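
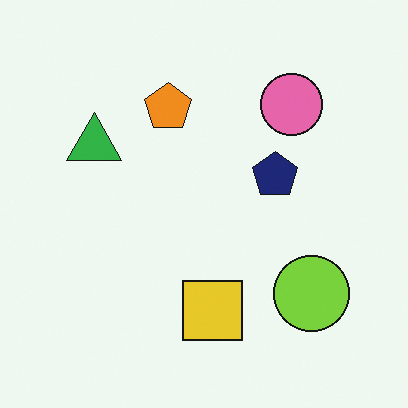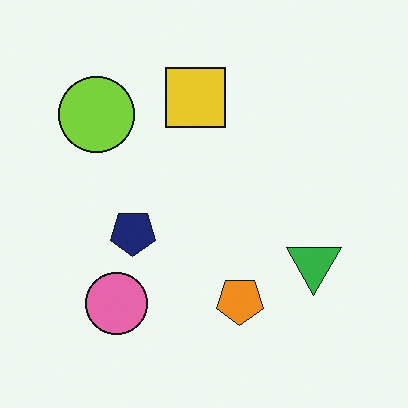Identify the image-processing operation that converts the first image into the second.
The second image is the first rotated 180°.

The lime circle sits in the bottom-right of the first image and the top-left of the second — consistent with a whole-image 180° rotation.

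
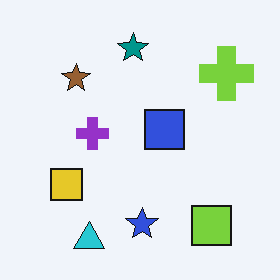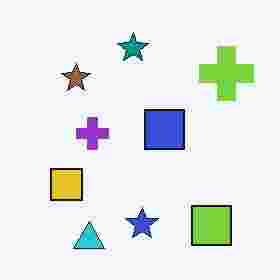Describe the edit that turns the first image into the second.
The transformation is: heavily JPEG-compressed with obvious blocking artifacts.

Blocky 8×8 compression artifacts appear around shape edges and the flat background shows ringing — characteristic JPEG degradation.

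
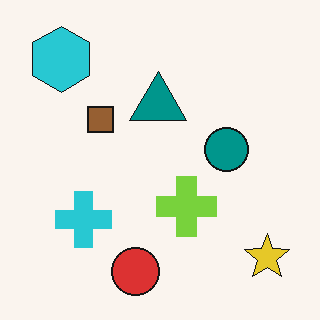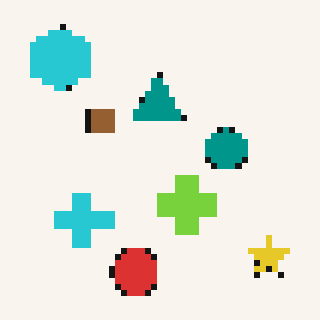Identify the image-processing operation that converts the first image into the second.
The image was pixelated into visible square blocks.

Shapes are reduced to large square blocks; fine edges and outlines are lost — a downscale-then-upscale (mosaic) effect.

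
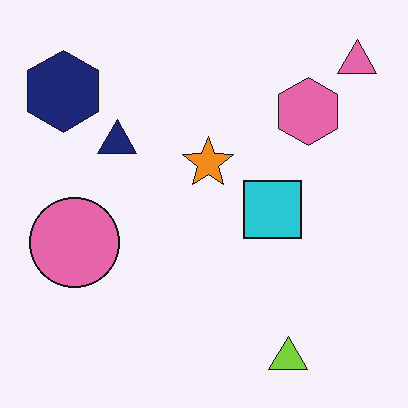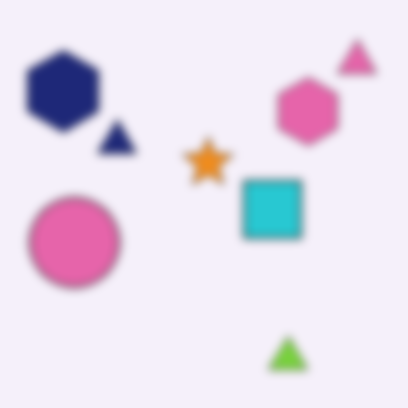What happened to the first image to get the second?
The second image is the first noticeably gaussian-blurred.

Shape edges and outlines are uniformly softened across the whole image.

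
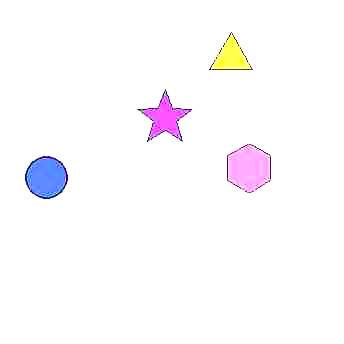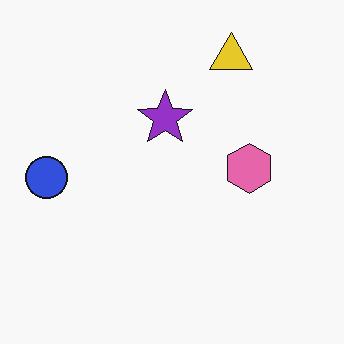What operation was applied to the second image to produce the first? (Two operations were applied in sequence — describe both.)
The transformation is: degraded with heavy JPEG compression, then noticeably brightened.

Blocky 8×8 compression artifacts appear around shape edges and the flat background shows ringing — characteristic JPEG degradation. Every pixel — background and shapes alike — is uniformly brightened.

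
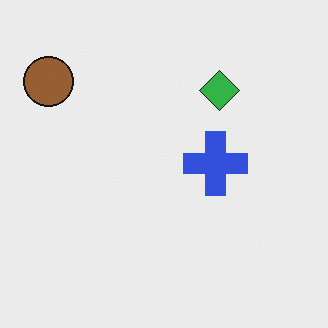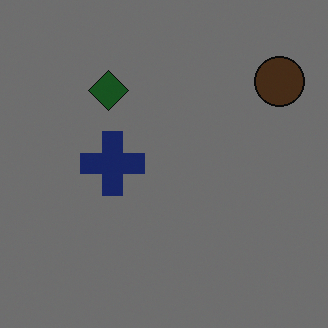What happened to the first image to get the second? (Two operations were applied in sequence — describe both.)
The transformation is: substantially darkened, then flipped horizontally (left ↔ right).

Every pixel — background and shapes alike — is uniformly darkened. The brown circle is in the top-left of the first image and the top-right of the second — shapes on opposite sides of the vertical midline have swapped in a mirror flip.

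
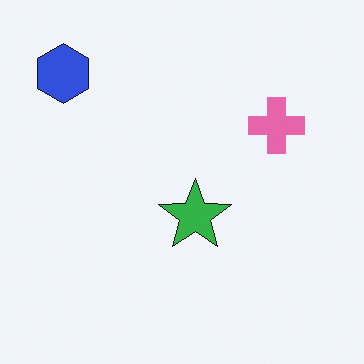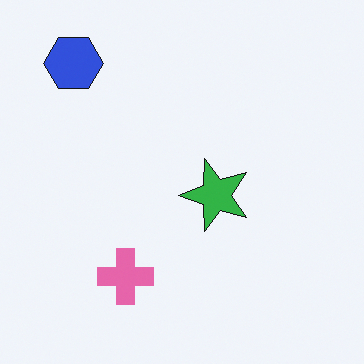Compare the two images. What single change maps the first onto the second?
The transformation is: transposed (reflected across the top-left ↔ bottom-right diagonal).

Shapes have swapped their row and column positions — what was in the top-right is now in the bottom-left — a diagonal reflection.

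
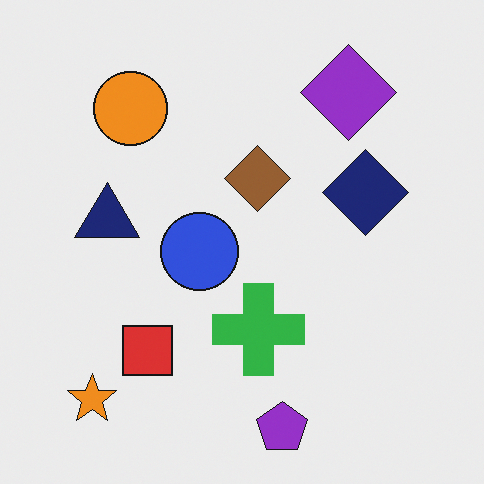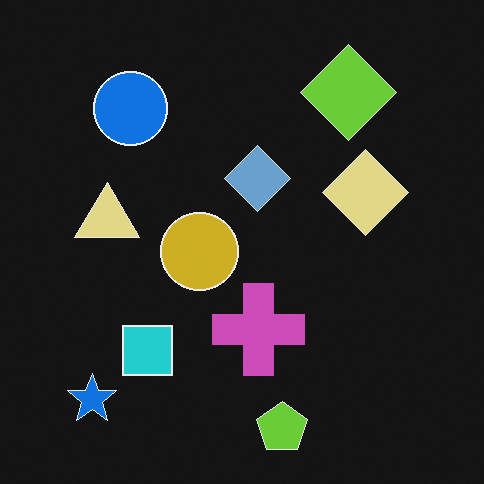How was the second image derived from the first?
The image was color-inverted (negative).

The light background has become dark and every shape's color is its complement — a photographic negative.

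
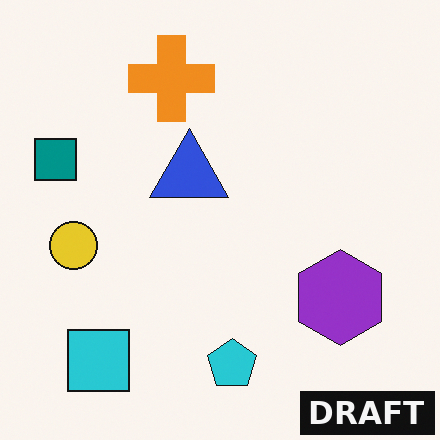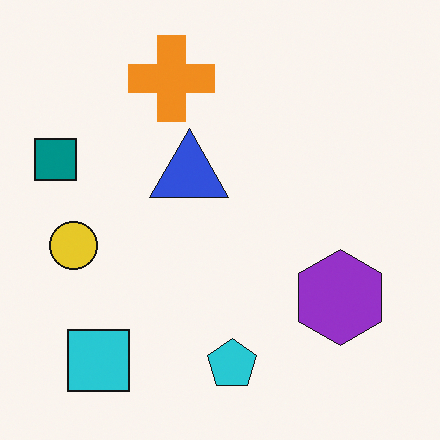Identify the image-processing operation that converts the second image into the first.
Watermarked with the text "DRAFT" in the lower-right corner.

A dark label reading "DRAFT" appears in the lower-right corner.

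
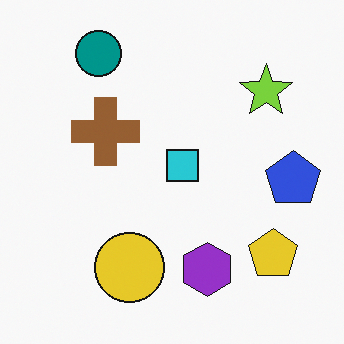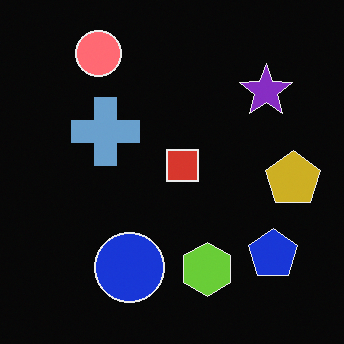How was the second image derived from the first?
Color-inverted (negative).

The light background has become dark and every shape's color is its complement — a photographic negative.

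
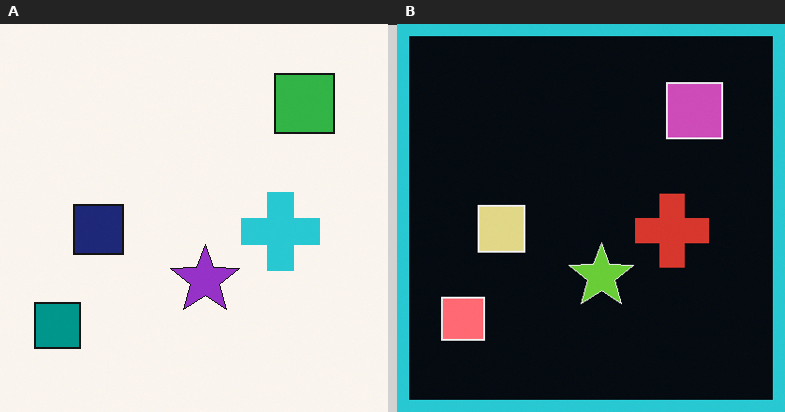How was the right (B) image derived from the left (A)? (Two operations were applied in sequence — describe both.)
The image was color-inverted (negative), then framed with a cyan border.

The light background has become dark and every shape's color is its complement — a photographic negative. A solid cyan frame runs around the edge of the right (B) image, with the content slightly shrunk inside it.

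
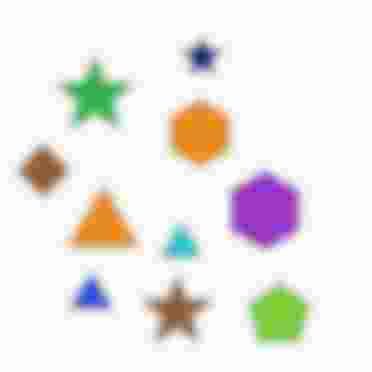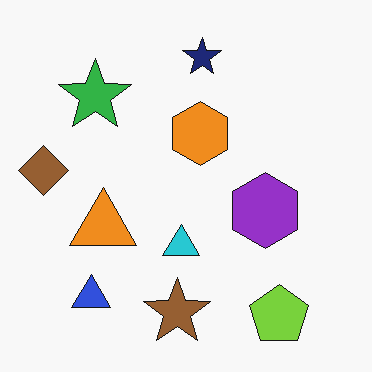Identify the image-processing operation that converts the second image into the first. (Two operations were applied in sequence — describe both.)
Noticeably gaussian-blurred, then heavily JPEG-compressed with obvious blocking artifacts.

Shape edges and outlines are uniformly softened across the whole image. Blocky 8×8 compression artifacts appear around shape edges and the flat background shows ringing — characteristic JPEG degradation.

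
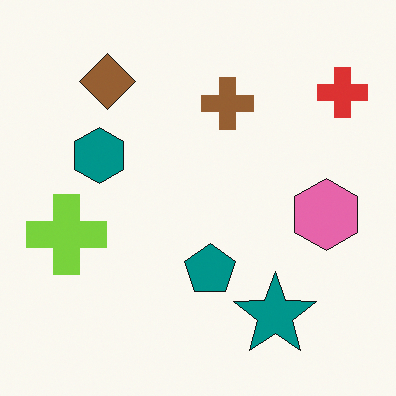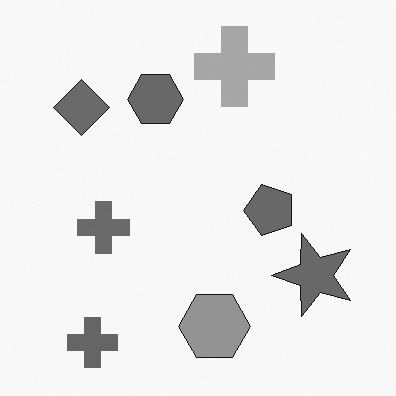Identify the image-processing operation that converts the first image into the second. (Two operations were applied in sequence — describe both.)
The image was transposed (reflected across the top-left ↔ bottom-right diagonal), then converted to grayscale.

Shapes have swapped their row and column positions — what was in the top-right is now in the bottom-left — a diagonal reflection. All color is removed — every shape is now a shade of grey.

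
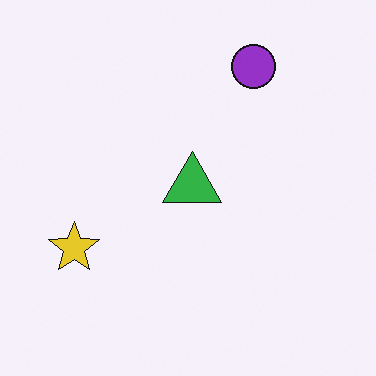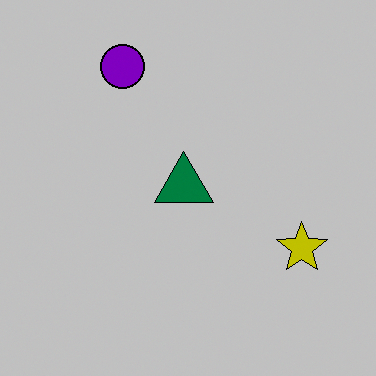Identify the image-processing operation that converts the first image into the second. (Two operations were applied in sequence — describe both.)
The image was aggressively posterized, then flipped horizontally (left ↔ right).

Each flat color has snapped to a coarser quantized level — most visibly, the near-white background has dropped to a flat grey. The yellow star is in the left of the first image and the right of the second — shapes on opposite sides of the vertical midline have swapped in a mirror flip.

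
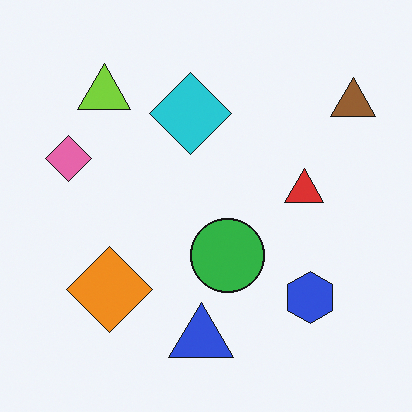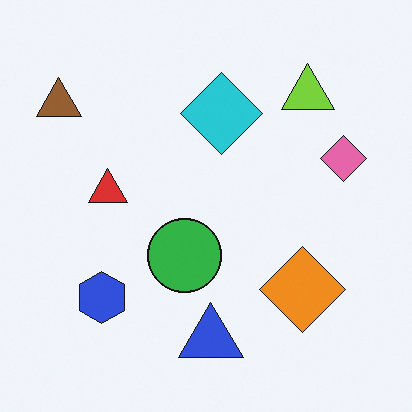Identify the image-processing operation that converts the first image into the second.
The transformation is: flipped horizontally (left ↔ right).

The brown triangle is in the top-right of the first image and the top-left of the second — shapes on opposite sides of the vertical midline have swapped in a mirror flip.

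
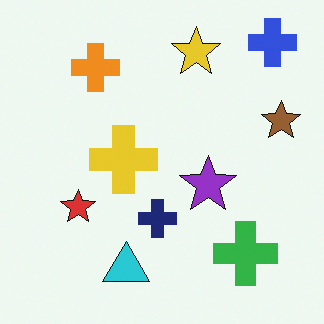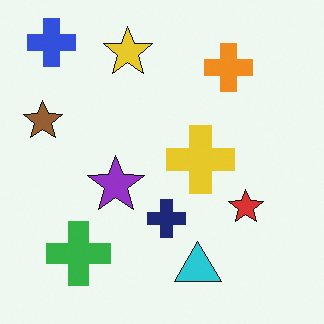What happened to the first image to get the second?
The image was flipped horizontally (left ↔ right).

The brown star is in the right of the first image and the left of the second — shapes on opposite sides of the vertical midline have swapped in a mirror flip.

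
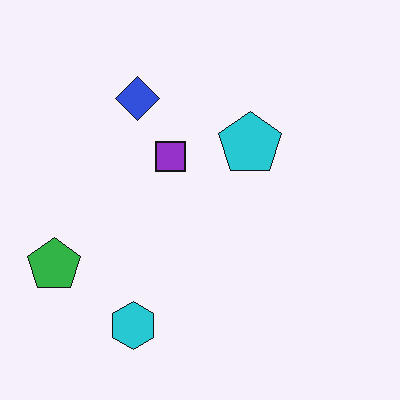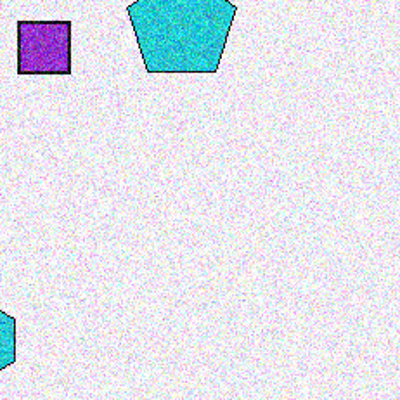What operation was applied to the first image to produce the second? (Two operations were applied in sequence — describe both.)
The transformation is: degraded with strong gaussian noise, then cropped tightly and scaled back up.

Random speckle covers the whole image, including the flat background. The visible shapes are larger and the field of view is narrower; shapes near the original edges may be partly or wholly outside the frame — a crop-and-rescale.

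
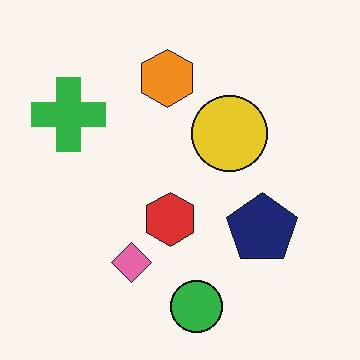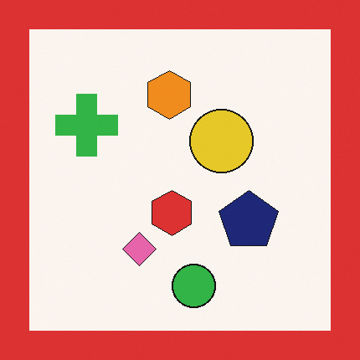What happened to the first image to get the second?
The image was framed with a red border.

A solid red frame runs around the edge of the second image, with the content slightly shrunk inside it.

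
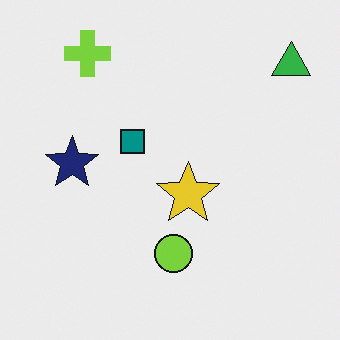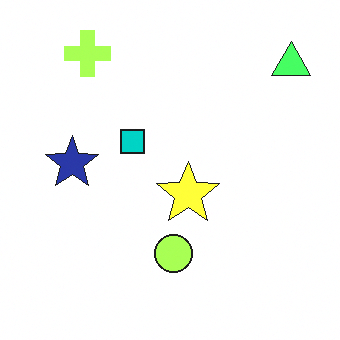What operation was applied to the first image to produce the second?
The image was noticeably brightened.

Every pixel — background and shapes alike — is uniformly brightened.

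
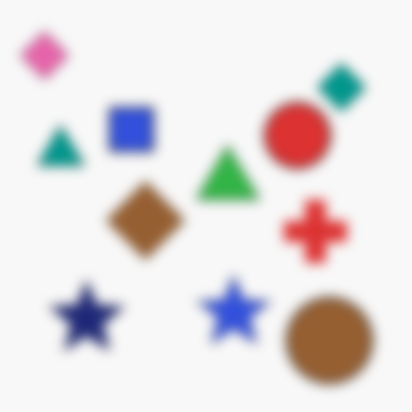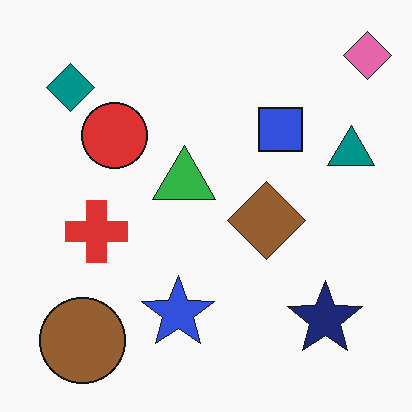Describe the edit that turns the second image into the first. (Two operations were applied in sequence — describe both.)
It was flipped horizontally (left ↔ right), then heavily blurred.

The pink diamond is in the top-right of the second image and the top-left of the first — shapes on opposite sides of the vertical midline have swapped in a mirror flip. Shape edges and outlines are uniformly softened across the whole image.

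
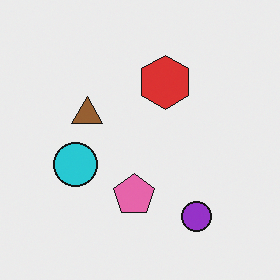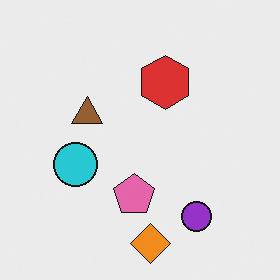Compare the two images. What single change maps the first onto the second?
Overlaid with an additional orange diamond.

An orange diamond appears in the second image that is absent from the first.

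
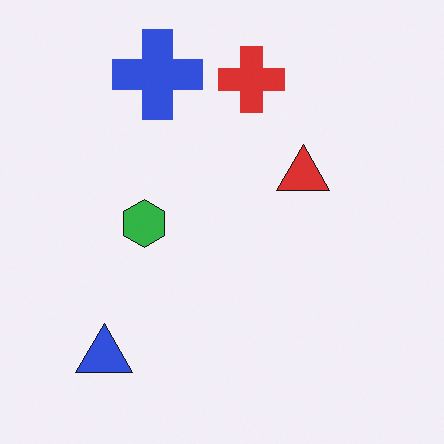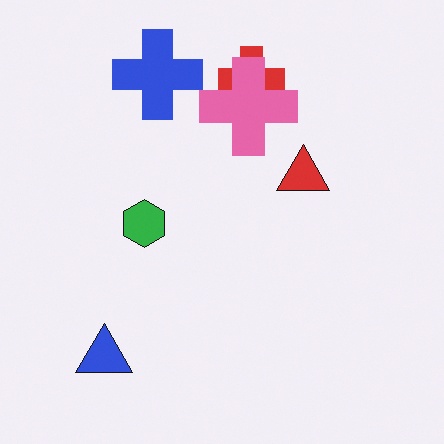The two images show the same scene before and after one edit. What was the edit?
It was overlaid with an additional pink cross.

A pink cross appears in the second image that is absent from the first.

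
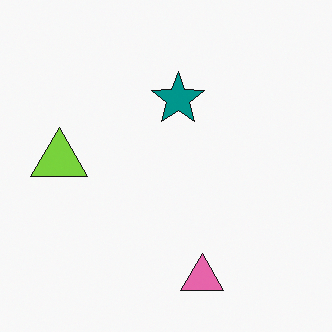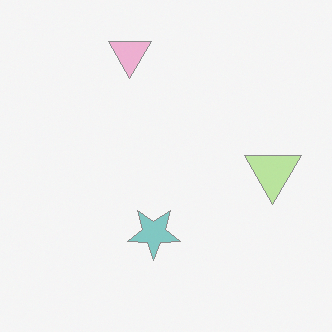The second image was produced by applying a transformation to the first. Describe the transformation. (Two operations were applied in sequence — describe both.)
Washed out (contrast reduced), then rotated 180°.

Tones are pushed toward mid-grey across the whole image — a global contrast change. The pink triangle sits in the bottom of the first image and the top of the second — consistent with a whole-image 180° rotation.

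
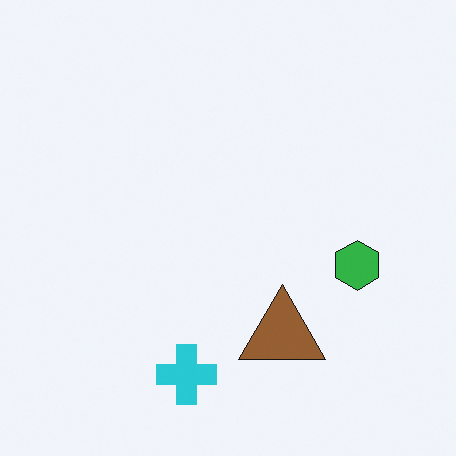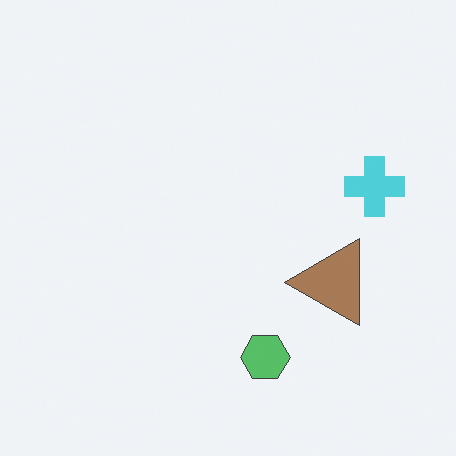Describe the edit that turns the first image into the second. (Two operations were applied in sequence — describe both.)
This is the original image given slightly reduced contrast, then transposed (reflected across the top-left ↔ bottom-right diagonal).

Tones are pushed toward mid-grey across the whole image — a global contrast change. Shapes have swapped their row and column positions — what was in the top-right is now in the bottom-left — a diagonal reflection.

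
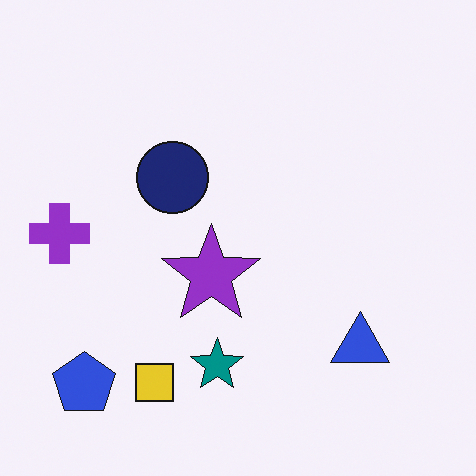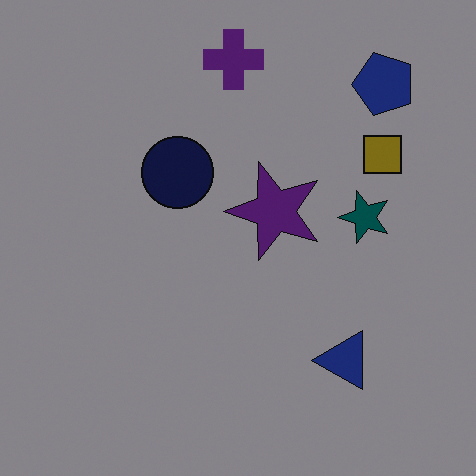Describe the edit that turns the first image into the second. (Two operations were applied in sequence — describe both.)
The image was substantially darkened, then transposed (reflected across the top-left ↔ bottom-right diagonal).

Every pixel — background and shapes alike — is uniformly darkened. Shapes have swapped their row and column positions — what was in the top-right is now in the bottom-left — a diagonal reflection.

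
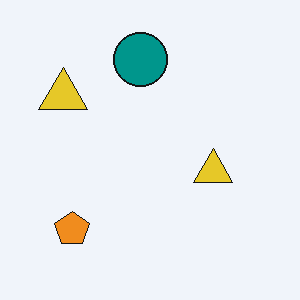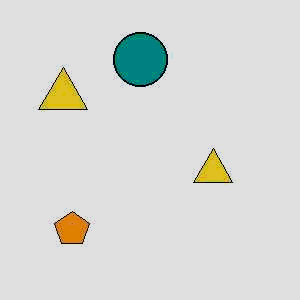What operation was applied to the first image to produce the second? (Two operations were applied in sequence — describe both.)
The image was given moderate JPEG compression, then moderately posterized.

Blocky 8×8 compression artifacts appear around shape edges and the flat background shows ringing — characteristic JPEG degradation. Each flat color has snapped to a coarser quantized level — most visibly, the near-white background has dropped to a flat grey.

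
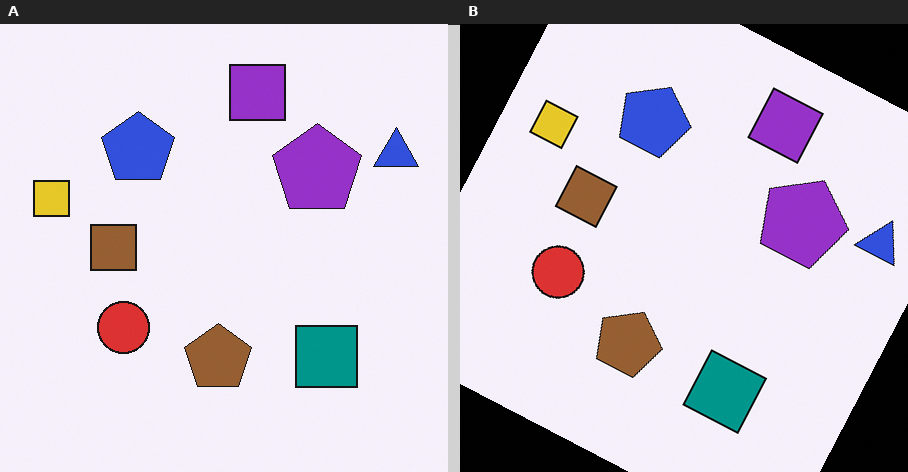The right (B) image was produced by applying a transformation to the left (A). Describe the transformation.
The transformation is: rotated clockwise by a moderate amount.

Every shape is tilted by the same angle and the image corners show triangular fill wedges — a whole-image rotation by a non-right angle.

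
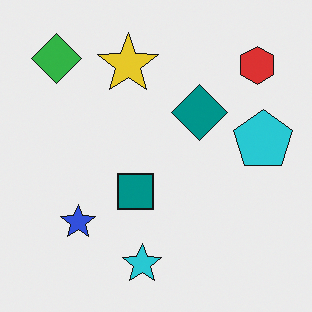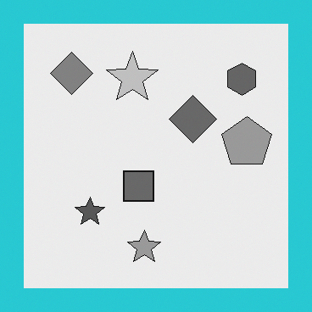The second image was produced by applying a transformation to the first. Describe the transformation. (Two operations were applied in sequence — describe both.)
The image was converted to grayscale, then framed with a cyan border.

All color is removed — every shape is now a shade of grey. A solid cyan frame runs around the edge of the second image, with the content slightly shrunk inside it.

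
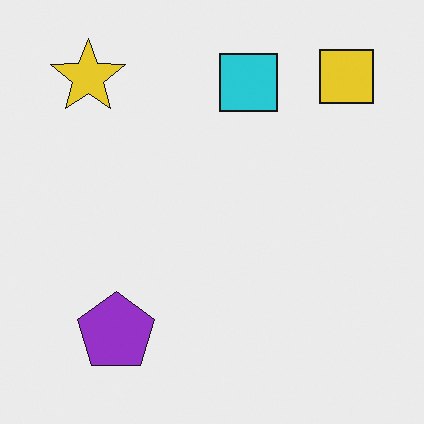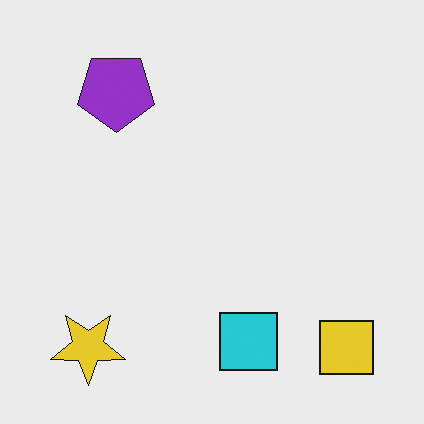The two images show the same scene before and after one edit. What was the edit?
Flipped vertically (top ↔ bottom).

The yellow square is in the top-right of the first image and the bottom-right of the second — shapes on opposite sides of the horizontal midline have swapped in a mirror flip.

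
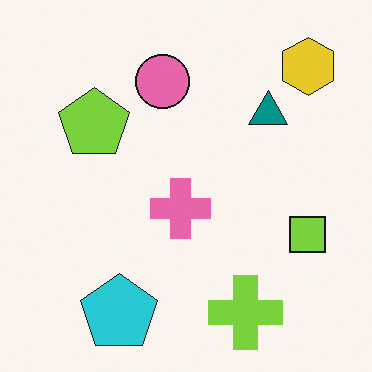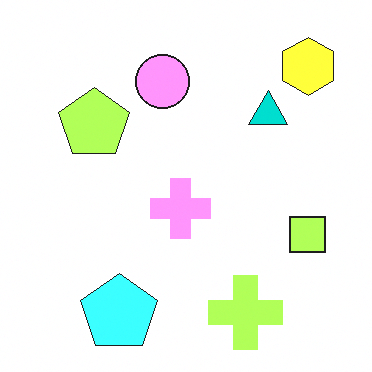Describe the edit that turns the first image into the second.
Noticeably brightened.

Every pixel — background and shapes alike — is uniformly brightened.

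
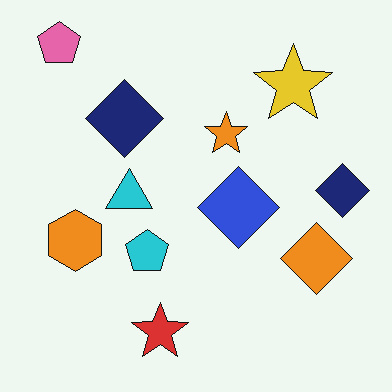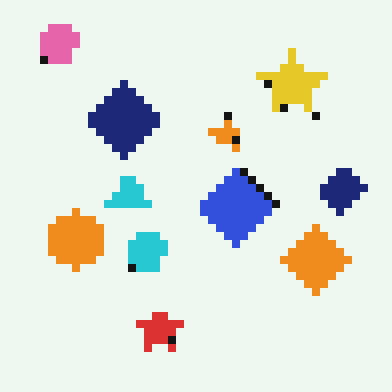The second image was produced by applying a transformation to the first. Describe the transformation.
Moderately pixelated.

Shapes are reduced to large square blocks; fine edges and outlines are lost — a downscale-then-upscale (mosaic) effect.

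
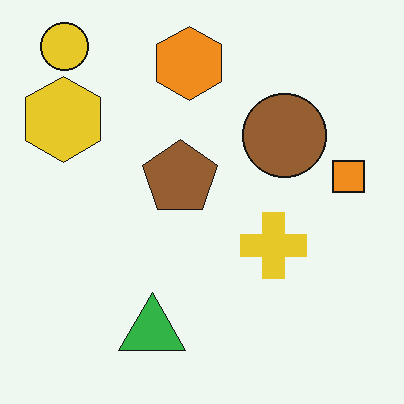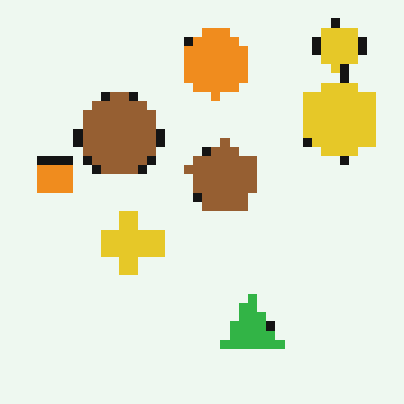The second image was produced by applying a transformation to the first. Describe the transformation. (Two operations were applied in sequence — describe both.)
This is the original image flipped horizontally (left ↔ right), then heavily pixelated into large blocks.

The orange square is in the right of the first image and the left of the second — shapes on opposite sides of the vertical midline have swapped in a mirror flip. Shapes are reduced to large square blocks; fine edges and outlines are lost — a downscale-then-upscale (mosaic) effect.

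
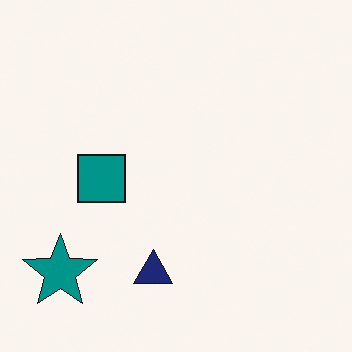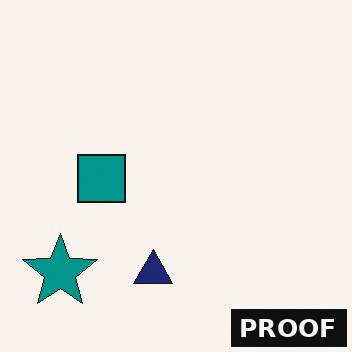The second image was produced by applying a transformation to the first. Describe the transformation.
Watermarked with the text "PROOF" in the lower-right corner.

A dark label reading "PROOF" appears in the lower-right corner.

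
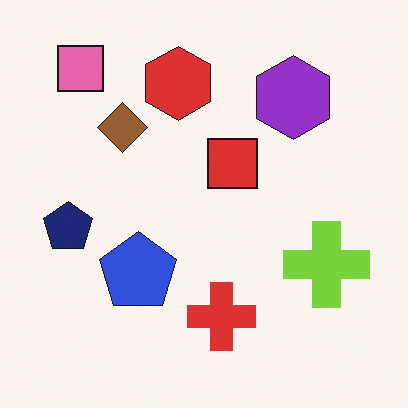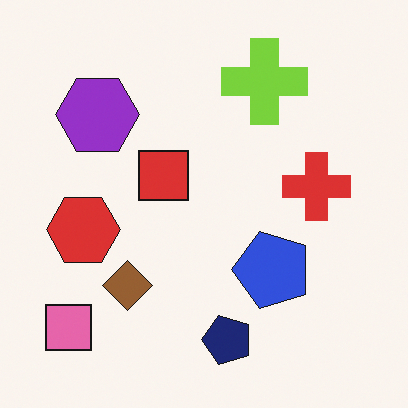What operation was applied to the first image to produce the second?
It was rotated 90° counter-clockwise.

The pink square sits in the top-left of the first image and the bottom-left of the second — consistent with a whole-image 90° counter-clockwise rotation.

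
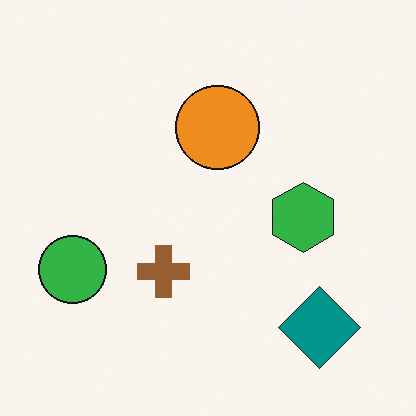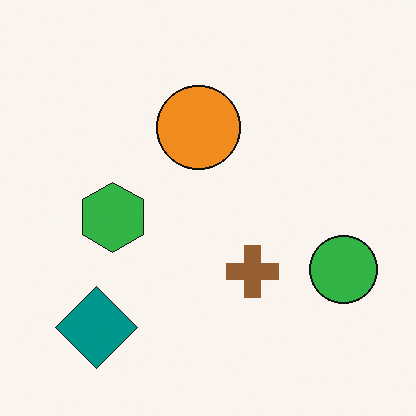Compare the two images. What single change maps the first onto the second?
The second image is the first flipped horizontally (left ↔ right).

The green circle is in the left of the first image and the right of the second — shapes on opposite sides of the vertical midline have swapped in a mirror flip.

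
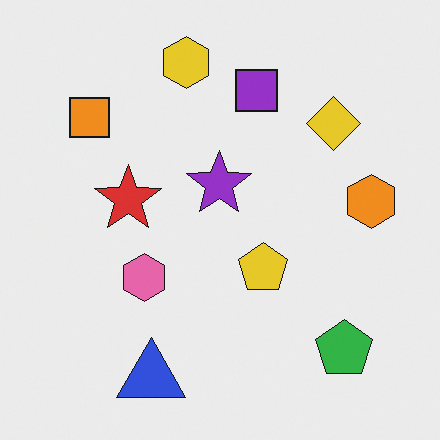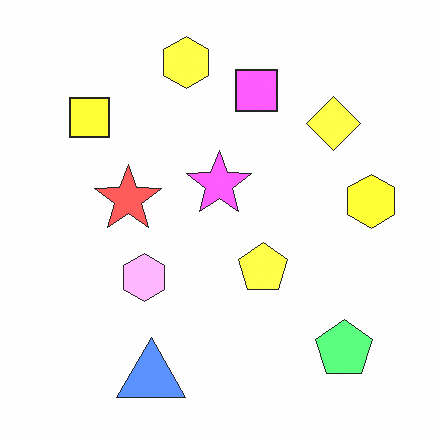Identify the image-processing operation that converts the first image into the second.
The image was brightened a lot.

Every pixel — background and shapes alike — is uniformly brightened.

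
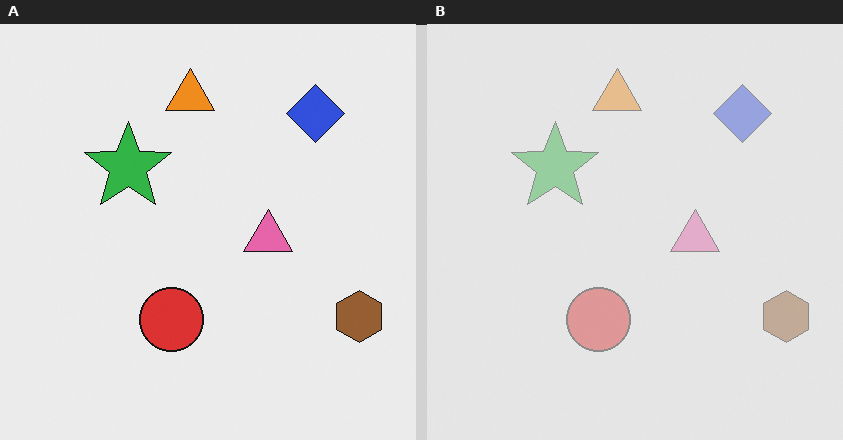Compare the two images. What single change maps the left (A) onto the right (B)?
This is the original image given much lower contrast.

Tones are pushed toward mid-grey across the whole image — a global contrast change.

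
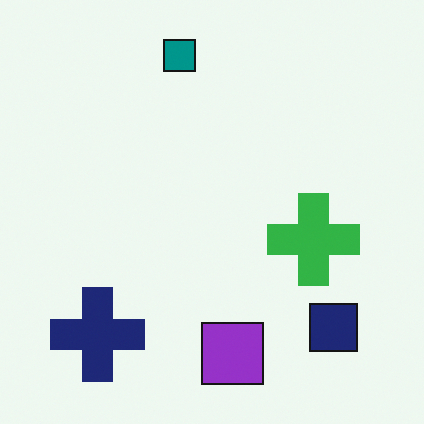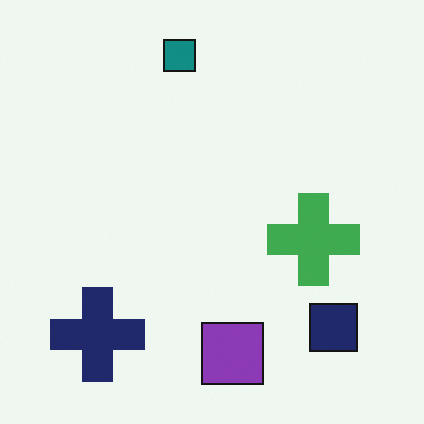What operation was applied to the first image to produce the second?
The second image is the first slightly desaturated.

All colors are more muted and greyish — a global saturation change.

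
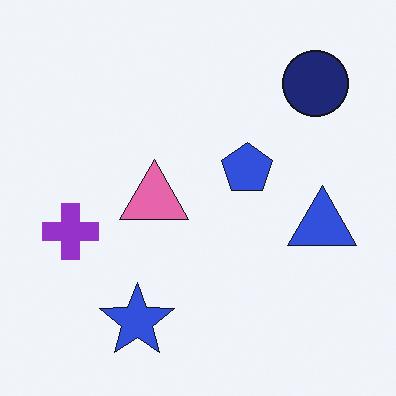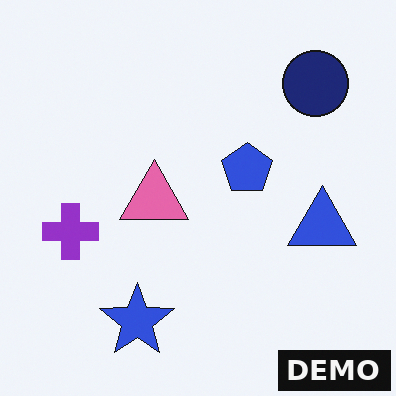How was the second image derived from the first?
Watermarked with the text "DEMO" in the lower-right corner.

A dark label reading "DEMO" appears in the lower-right corner.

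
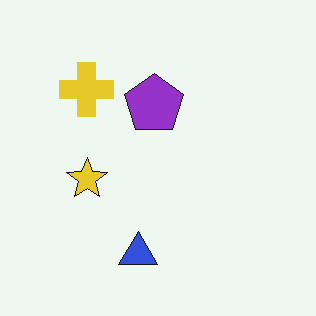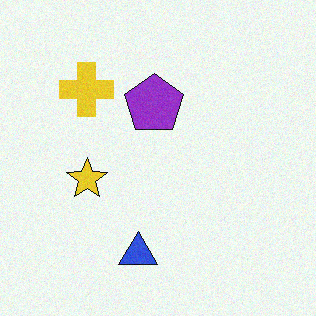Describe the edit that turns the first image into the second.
It was degraded with light additive noise.

Random speckle covers the whole image, including the flat background.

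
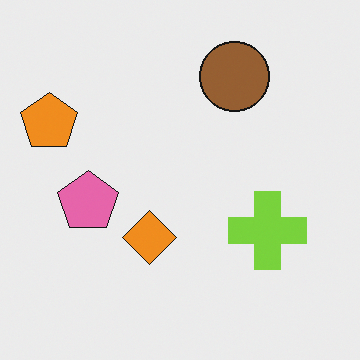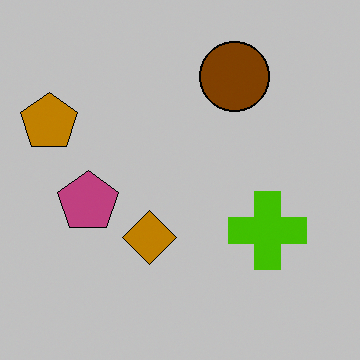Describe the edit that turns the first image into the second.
The transformation is: heavily posterized to just a handful of flat colors.

Each flat color has snapped to a coarser quantized level — most visibly, the near-white background has dropped to a flat grey.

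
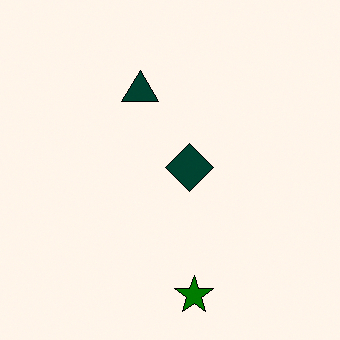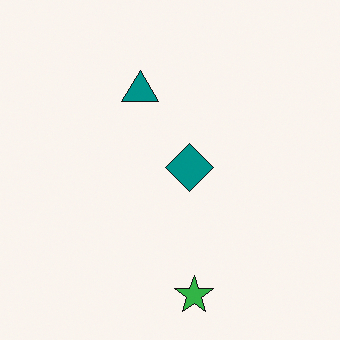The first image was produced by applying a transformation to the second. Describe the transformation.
This is the original image boosted in contrast.

Tones are pushed away from mid-grey across the whole image — a global contrast change.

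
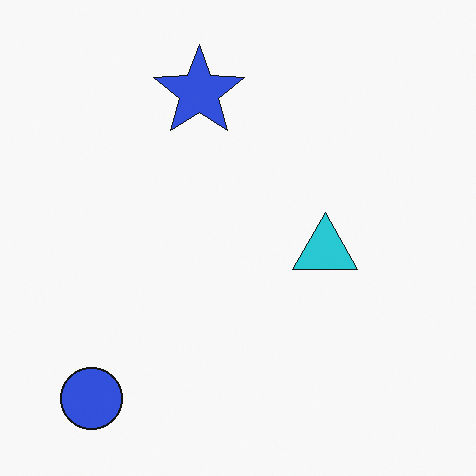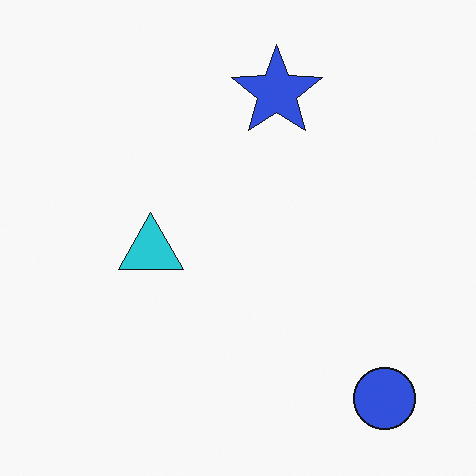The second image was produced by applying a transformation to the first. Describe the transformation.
It was flipped horizontally (left ↔ right).

The blue circle is in the bottom-left of the first image and the bottom-right of the second — shapes on opposite sides of the vertical midline have swapped in a mirror flip.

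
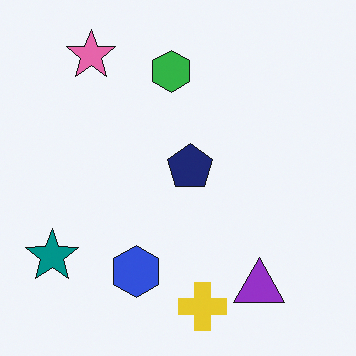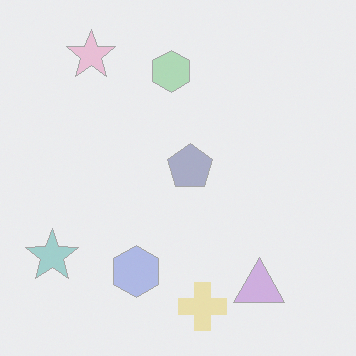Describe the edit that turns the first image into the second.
The second image is the first washed out (contrast reduced).

Tones are pushed toward mid-grey across the whole image — a global contrast change.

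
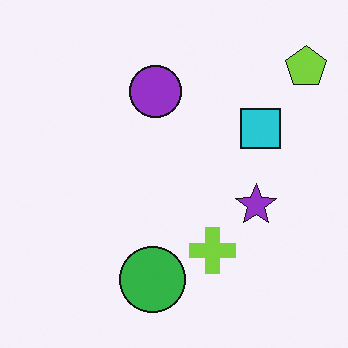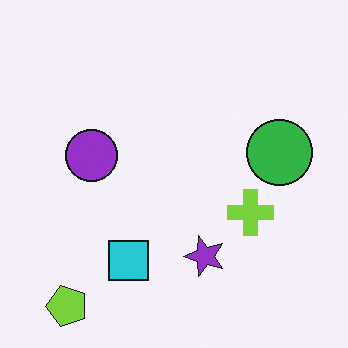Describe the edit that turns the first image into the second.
The second image is the first transposed (reflected across the top-left ↔ bottom-right diagonal).

Shapes have swapped their row and column positions — what was in the top-right is now in the bottom-left — a diagonal reflection.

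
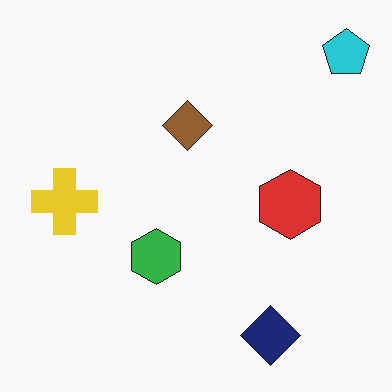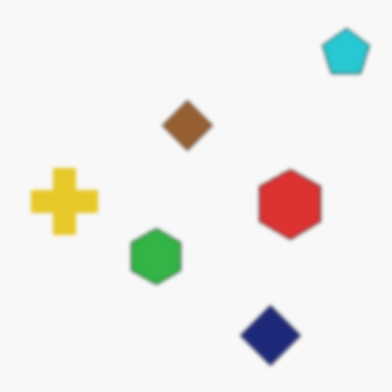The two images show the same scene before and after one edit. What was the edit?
This is the original image given a subtle gaussian blur.

Shape edges and outlines are uniformly softened across the whole image.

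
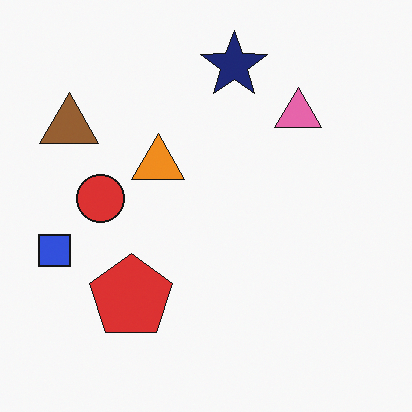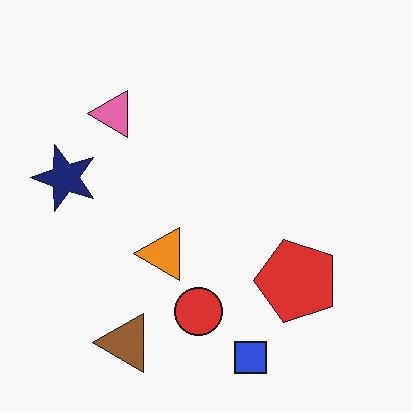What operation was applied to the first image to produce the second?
The image was rotated 90° counter-clockwise.

The brown triangle sits in the top-left of the first image and the bottom-left of the second — consistent with a whole-image 90° counter-clockwise rotation.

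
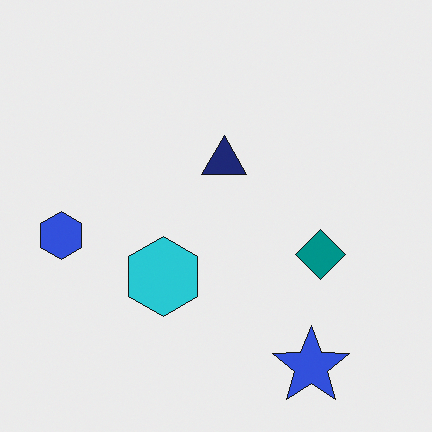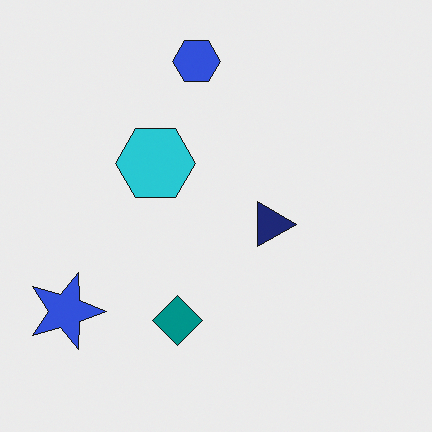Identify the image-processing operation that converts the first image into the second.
It was rotated 90° clockwise.

The blue star sits in the bottom-right of the first image and the bottom-left of the second — consistent with a whole-image 90° clockwise rotation.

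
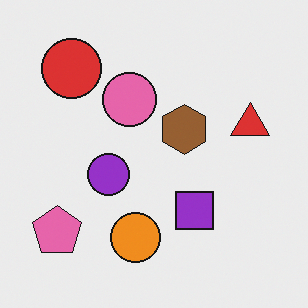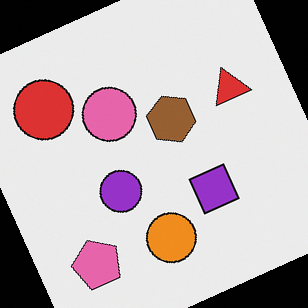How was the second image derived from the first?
It was rotated counter-clockwise by a moderate amount.

Every shape is tilted by the same angle and the image corners show triangular fill wedges — a whole-image rotation by a non-right angle.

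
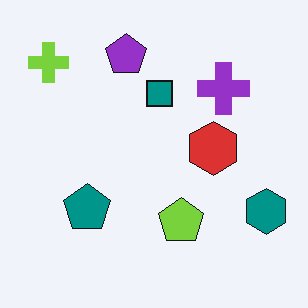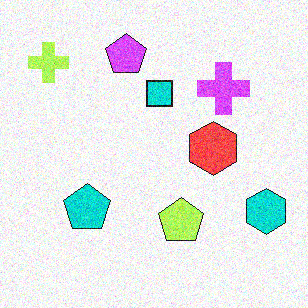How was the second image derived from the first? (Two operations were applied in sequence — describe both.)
The transformation is: substantially brightened, then degraded with visible gaussian noise.

Every pixel — background and shapes alike — is uniformly brightened. Random speckle covers the whole image, including the flat background.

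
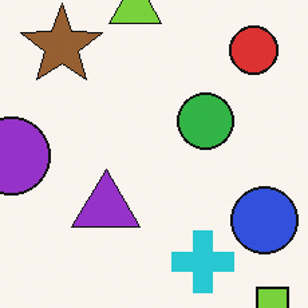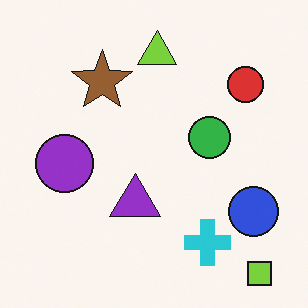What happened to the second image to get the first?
The first image is the second cropped to a modestly smaller region and rescaled.

The visible shapes are larger and the field of view is narrower; shapes near the original edges may be partly or wholly outside the frame — a crop-and-rescale.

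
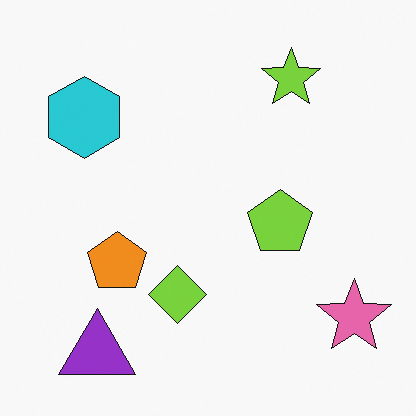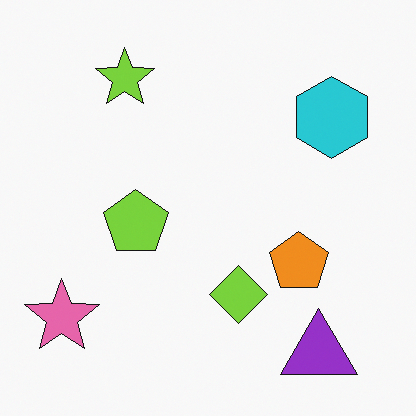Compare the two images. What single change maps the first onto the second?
The second image is the first flipped horizontally (left ↔ right).

The pink star is in the bottom-right of the first image and the bottom-left of the second — shapes on opposite sides of the vertical midline have swapped in a mirror flip.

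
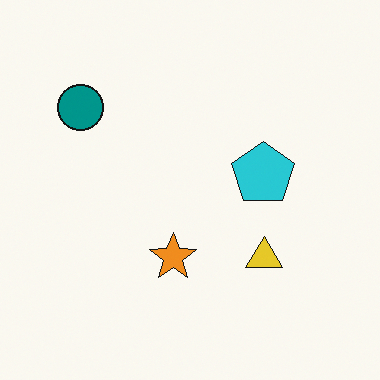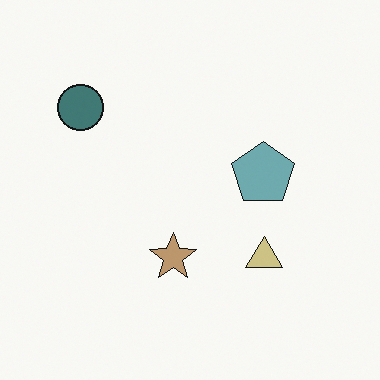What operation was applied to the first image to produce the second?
The transformation is: made much more muted (saturation change).

All colors are more muted and greyish — a global saturation change.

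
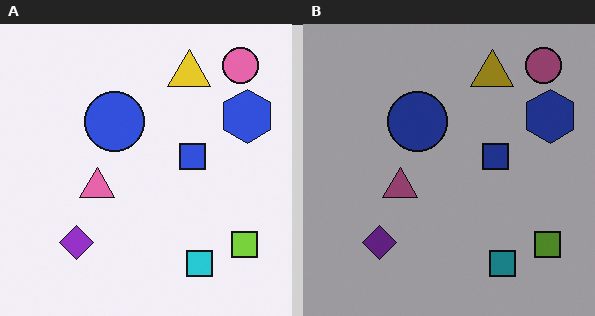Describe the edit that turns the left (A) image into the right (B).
It was darkened a lot.

Every pixel — background and shapes alike — is uniformly darkened.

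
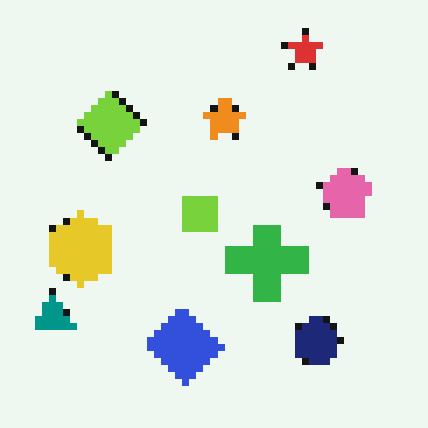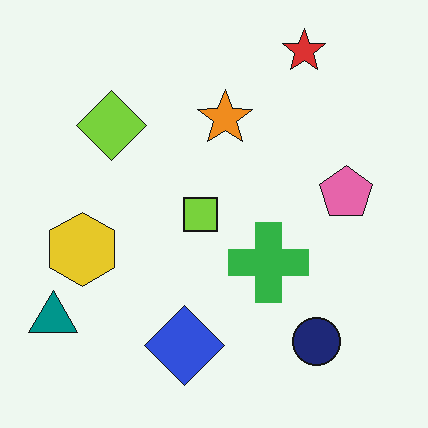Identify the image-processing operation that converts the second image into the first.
The first image is the second pixelated into visible square blocks.

Shapes are reduced to large square blocks; fine edges and outlines are lost — a downscale-then-upscale (mosaic) effect.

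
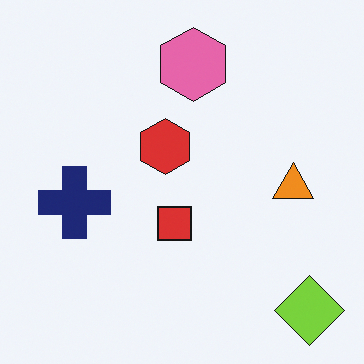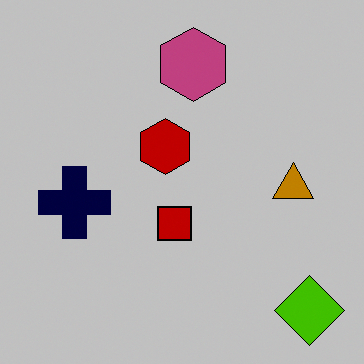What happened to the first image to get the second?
Heavily posterized to just a handful of flat colors.

Each flat color has snapped to a coarser quantized level — most visibly, the near-white background has dropped to a flat grey.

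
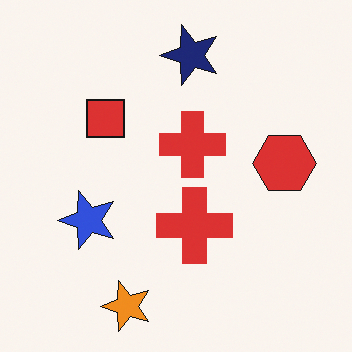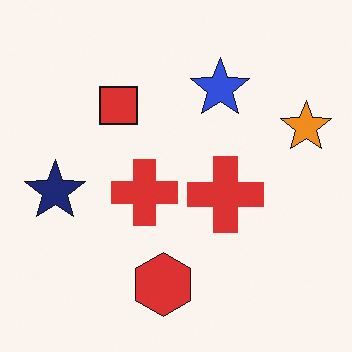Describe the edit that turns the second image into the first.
It was transposed (reflected across the top-left ↔ bottom-right diagonal).

Shapes have swapped their row and column positions — what was in the top-right is now in the bottom-left — a diagonal reflection.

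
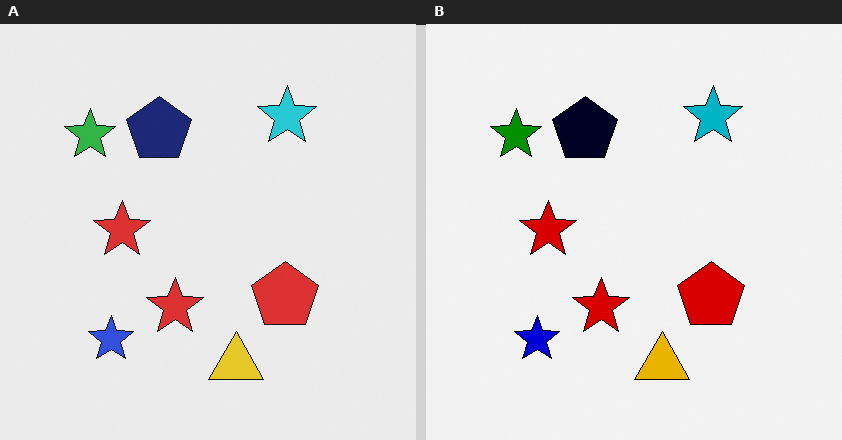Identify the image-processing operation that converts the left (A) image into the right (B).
The right (B) image is the left (A) boosted in contrast.

Tones are pushed away from mid-grey across the whole image — a global contrast change.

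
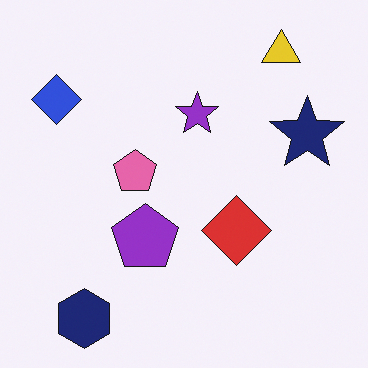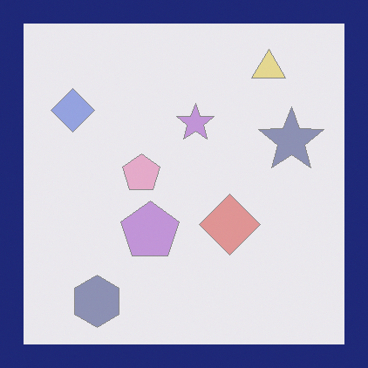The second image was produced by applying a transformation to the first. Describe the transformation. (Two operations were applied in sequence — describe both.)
Given much lower contrast, then framed with a navy border.

Tones are pushed toward mid-grey across the whole image — a global contrast change. A solid navy frame runs around the edge of the second image, with the content slightly shrunk inside it.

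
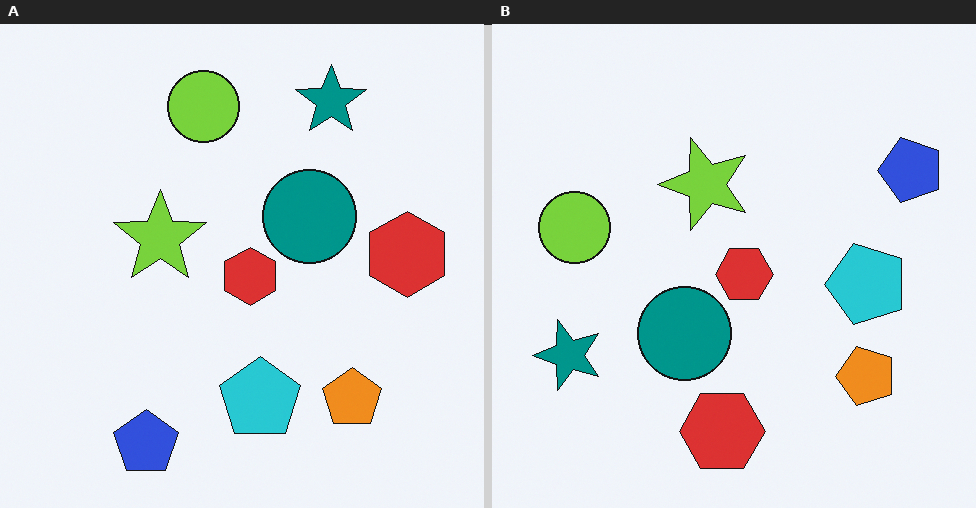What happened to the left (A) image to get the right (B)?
Transposed (reflected across the top-left ↔ bottom-right diagonal).

Shapes have swapped their row and column positions — what was in the top-right is now in the bottom-left — a diagonal reflection.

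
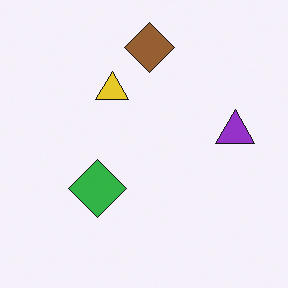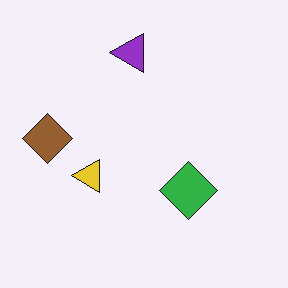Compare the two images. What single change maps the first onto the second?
The transformation is: rotated 90° counter-clockwise.

The brown diamond sits in the top of the first image and the left of the second — consistent with a whole-image 90° counter-clockwise rotation.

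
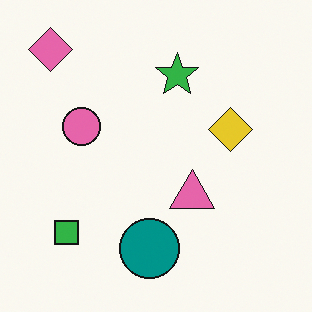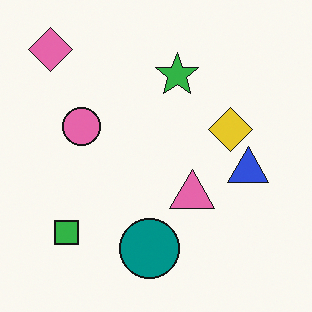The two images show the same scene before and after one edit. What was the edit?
The second image is the first overlaid with an additional blue triangle.

A blue triangle appears in the second image that is absent from the first.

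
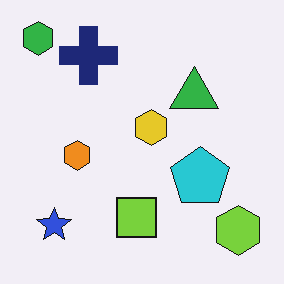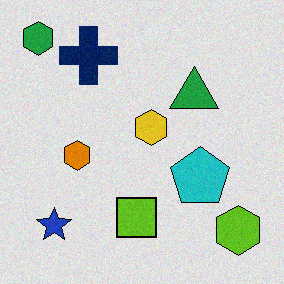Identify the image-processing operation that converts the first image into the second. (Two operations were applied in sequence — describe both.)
The image was moderately posterized, then degraded with a light layer of grain.

Each flat color has snapped to a coarser quantized level — most visibly, the near-white background has dropped to a flat grey. Random speckle covers the whole image, including the flat background.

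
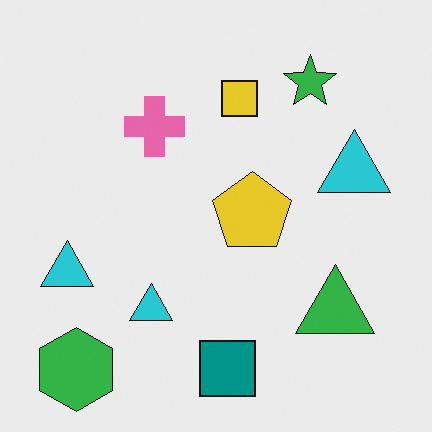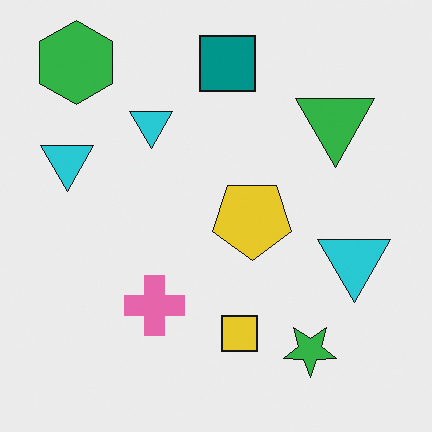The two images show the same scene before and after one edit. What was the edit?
The image was flipped vertically (top ↔ bottom).

The green hexagon is in the bottom-left of the first image and the top-left of the second — shapes on opposite sides of the horizontal midline have swapped in a mirror flip.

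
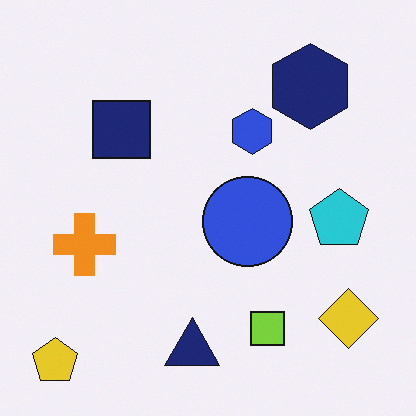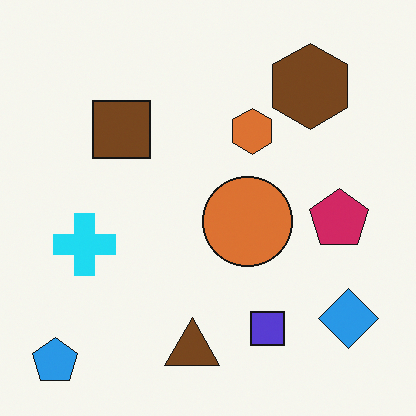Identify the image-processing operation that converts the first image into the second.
The image was hue-shifted by a moderate amount.

Every shape's color has rotated by the same amount around the hue wheel — a uniform hue shift.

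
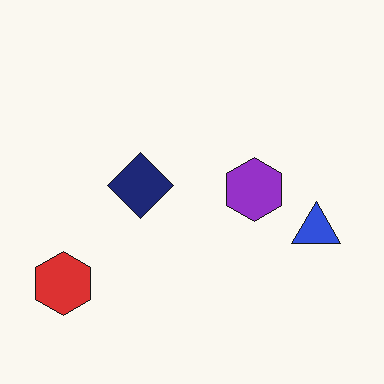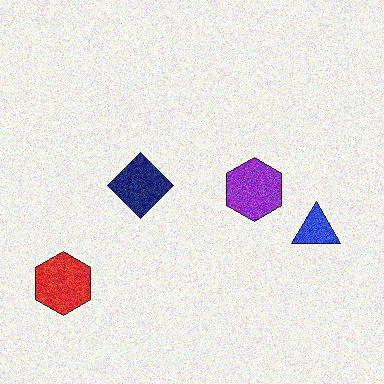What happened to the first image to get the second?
This is the original image degraded with visible gaussian noise.

Random speckle covers the whole image, including the flat background.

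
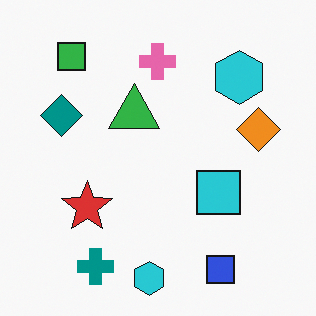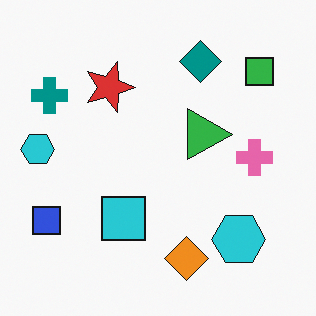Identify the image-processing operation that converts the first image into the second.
It was rotated 90° clockwise.

The green square sits in the top-left of the first image and the top-right of the second — consistent with a whole-image 90° clockwise rotation.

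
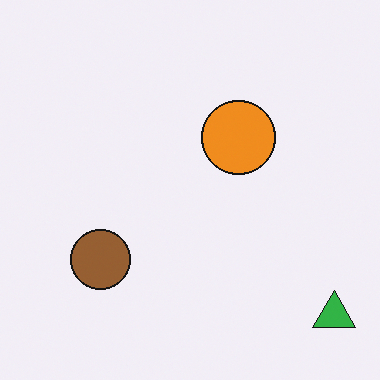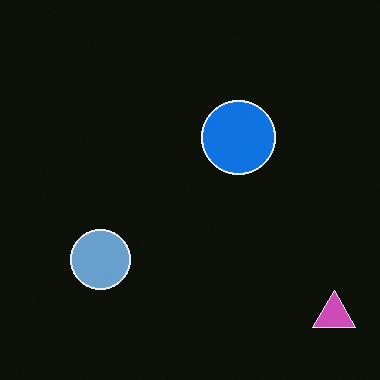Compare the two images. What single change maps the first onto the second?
Color-inverted (negative).

The light background has become dark and every shape's color is its complement — a photographic negative.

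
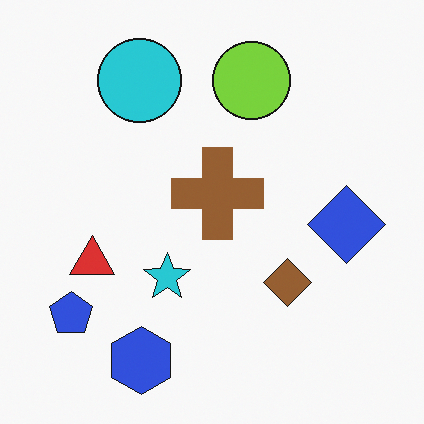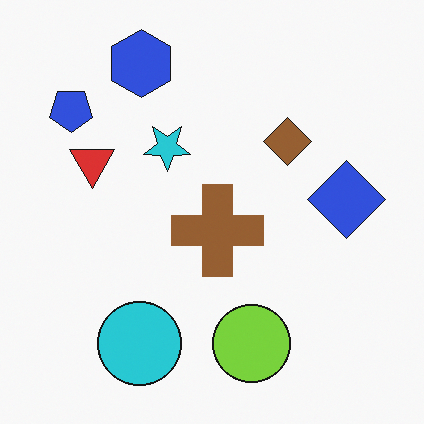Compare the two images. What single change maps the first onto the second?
The transformation is: flipped vertically (top ↔ bottom).

The blue hexagon is in the bottom-left of the first image and the top-left of the second — shapes on opposite sides of the horizontal midline have swapped in a mirror flip.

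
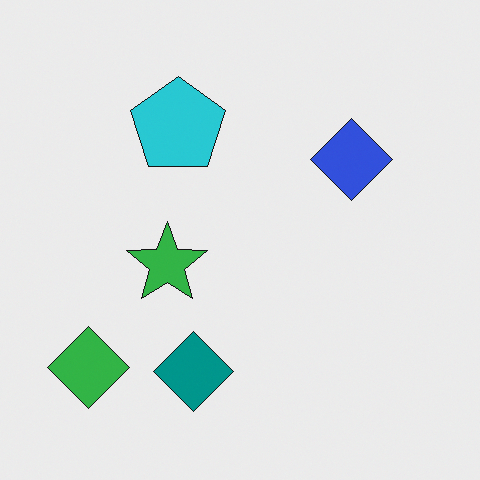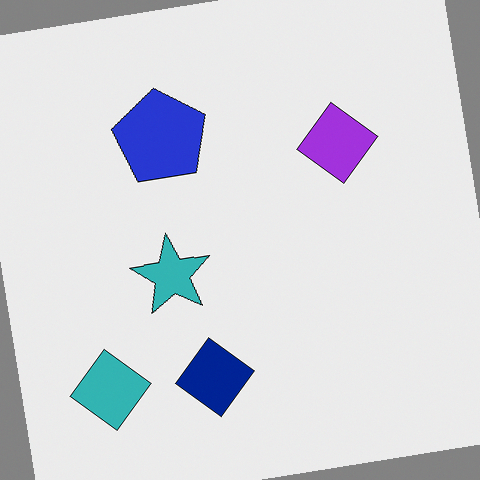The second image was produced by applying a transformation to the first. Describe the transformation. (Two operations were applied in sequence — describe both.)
The image was rotated counter-clockwise by a small amount, then hue-shifted by a small amount.

Every shape is tilted by the same angle and the image corners show triangular fill wedges — a whole-image rotation by a non-right angle. Every shape's color has rotated by the same amount around the hue wheel — a uniform hue shift.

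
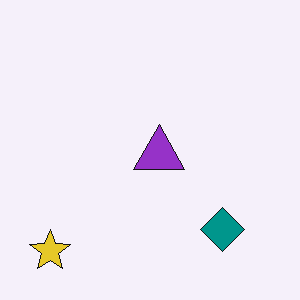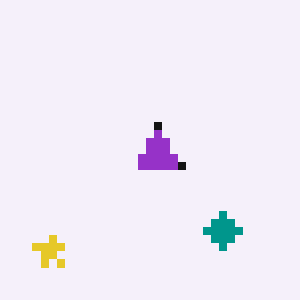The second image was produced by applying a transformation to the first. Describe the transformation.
This is the original image moderately pixelated.

Shapes are reduced to large square blocks; fine edges and outlines are lost — a downscale-then-upscale (mosaic) effect.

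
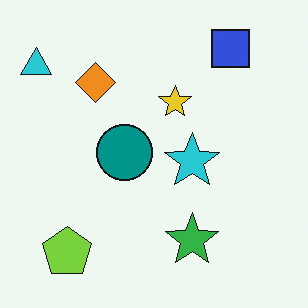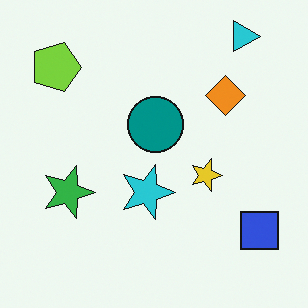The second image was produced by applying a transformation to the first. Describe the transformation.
It was rotated 90° clockwise.

The cyan triangle sits in the top-left of the first image and the top-right of the second — consistent with a whole-image 90° clockwise rotation.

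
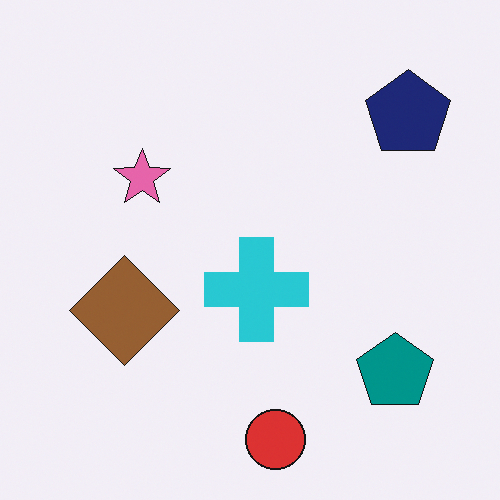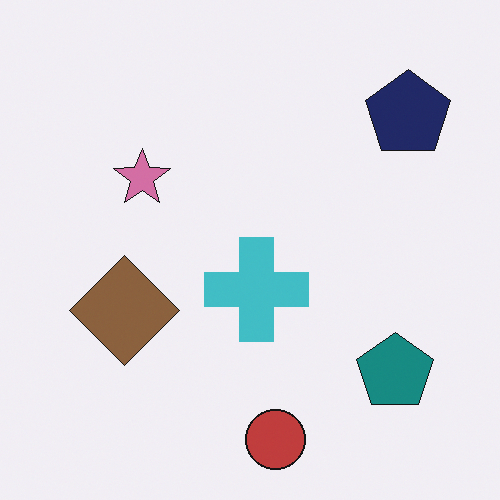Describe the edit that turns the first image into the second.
The image was slightly desaturated.

All colors are more muted and greyish — a global saturation change.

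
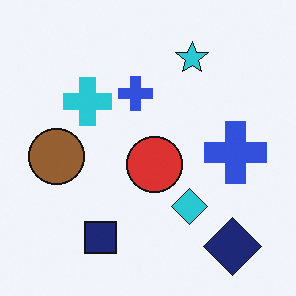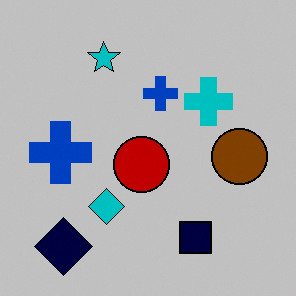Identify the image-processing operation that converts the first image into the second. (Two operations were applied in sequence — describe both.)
It was flipped horizontally (left ↔ right), then heavily posterized to just a handful of flat colors.

The brown circle is in the left of the first image and the right of the second — shapes on opposite sides of the vertical midline have swapped in a mirror flip. Each flat color has snapped to a coarser quantized level — most visibly, the near-white background has dropped to a flat grey.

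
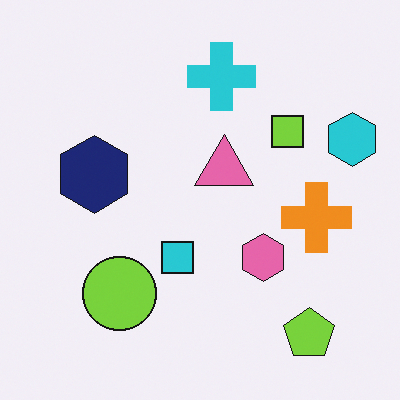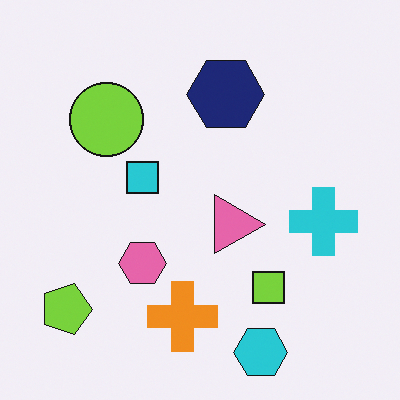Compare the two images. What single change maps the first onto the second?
The image was rotated 90° clockwise.

The lime pentagon sits in the bottom-right of the first image and the bottom-left of the second — consistent with a whole-image 90° clockwise rotation.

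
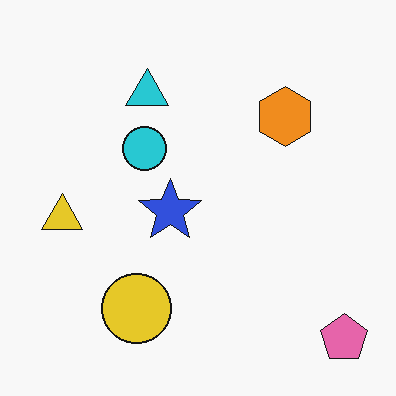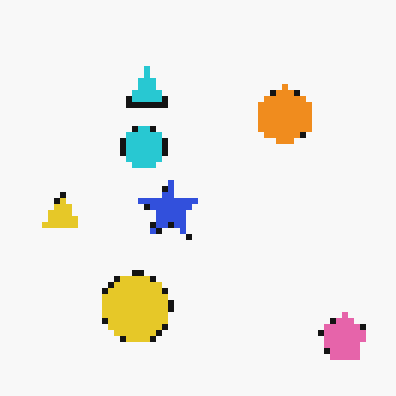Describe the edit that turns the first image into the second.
It was pixelated into visible square blocks.

Shapes are reduced to large square blocks; fine edges and outlines are lost — a downscale-then-upscale (mosaic) effect.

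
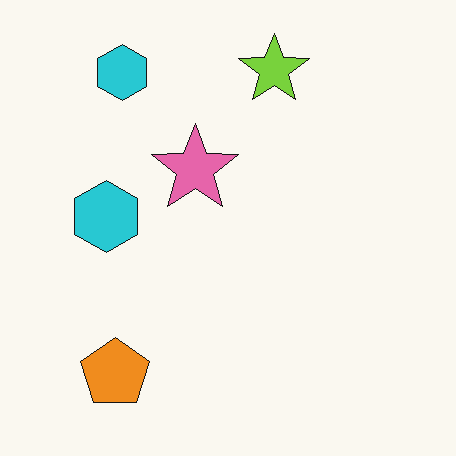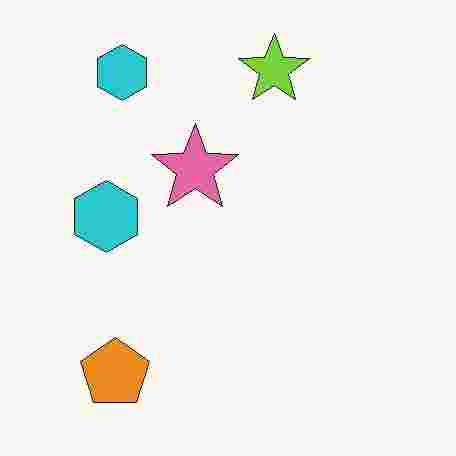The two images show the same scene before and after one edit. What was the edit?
The second image is the first heavily JPEG-compressed with obvious blocking artifacts.

Blocky 8×8 compression artifacts appear around shape edges and the flat background shows ringing — characteristic JPEG degradation.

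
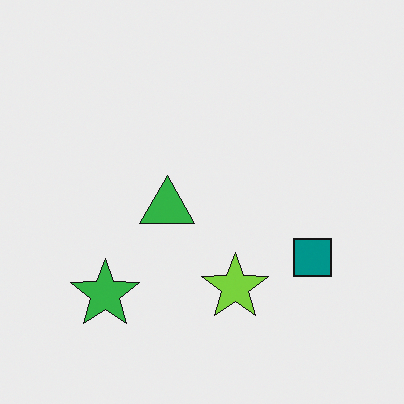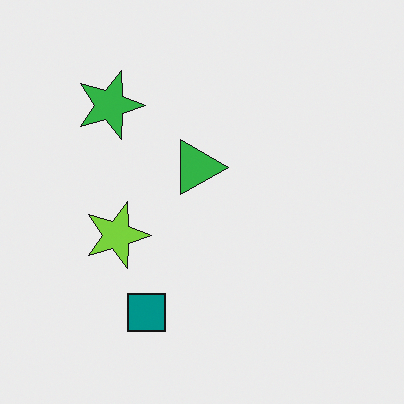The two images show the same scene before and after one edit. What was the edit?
This is the original image rotated 90° clockwise.

The green star sits in the bottom-left of the first image and the top-left of the second — consistent with a whole-image 90° clockwise rotation.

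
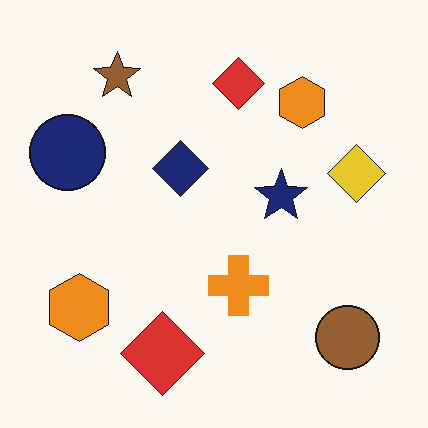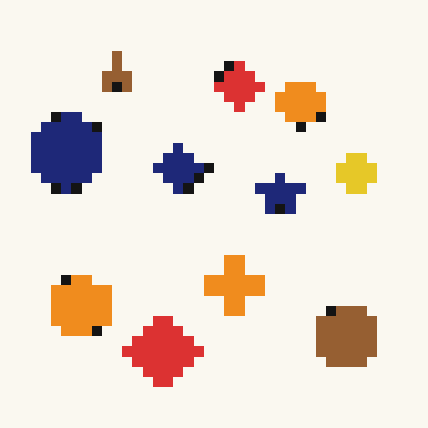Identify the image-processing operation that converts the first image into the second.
The image was coarsely pixelated.

Shapes are reduced to large square blocks; fine edges and outlines are lost — a downscale-then-upscale (mosaic) effect.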